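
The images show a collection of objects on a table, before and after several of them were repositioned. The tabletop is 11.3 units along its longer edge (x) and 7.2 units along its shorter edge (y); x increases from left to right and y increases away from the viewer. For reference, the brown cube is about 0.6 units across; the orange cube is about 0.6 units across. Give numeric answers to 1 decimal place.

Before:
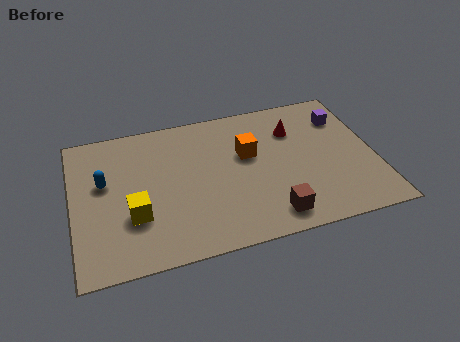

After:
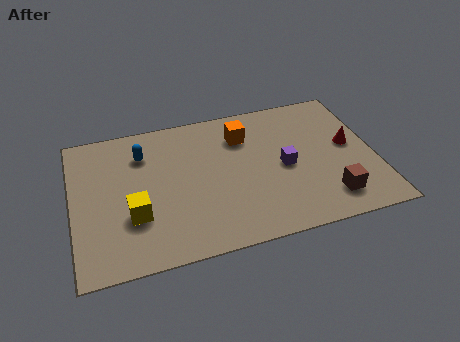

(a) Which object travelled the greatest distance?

the purple cube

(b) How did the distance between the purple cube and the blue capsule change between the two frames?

-3.6

The distance was about 9.2 in the first image and 5.6 in the second, so they moved 3.6 units closer together.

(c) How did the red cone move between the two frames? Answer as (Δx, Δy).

(2.0, -1.3)

The red cone started near (8.4, 5.2) and ended near (10.4, 3.9).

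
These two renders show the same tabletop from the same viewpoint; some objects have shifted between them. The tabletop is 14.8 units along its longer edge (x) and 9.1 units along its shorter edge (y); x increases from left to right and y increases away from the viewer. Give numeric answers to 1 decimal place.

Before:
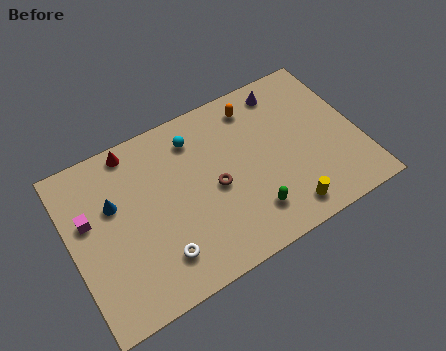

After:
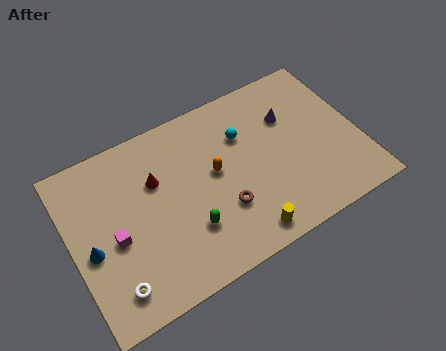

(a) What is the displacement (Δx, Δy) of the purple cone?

(0.0, -1.6)

The purple cone was at about (11.5, 7.8) and moved to about (11.5, 6.2).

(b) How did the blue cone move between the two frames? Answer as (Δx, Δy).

(-1.4, -1.8)

The blue cone started near (2.3, 5.8) and ended near (0.9, 4.0).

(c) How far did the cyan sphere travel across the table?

2.6

From (6.7, 7.3) to (9.1, 6.3), the cyan sphere covered √(2.4² + 1.0²) ≈ 2.6 units.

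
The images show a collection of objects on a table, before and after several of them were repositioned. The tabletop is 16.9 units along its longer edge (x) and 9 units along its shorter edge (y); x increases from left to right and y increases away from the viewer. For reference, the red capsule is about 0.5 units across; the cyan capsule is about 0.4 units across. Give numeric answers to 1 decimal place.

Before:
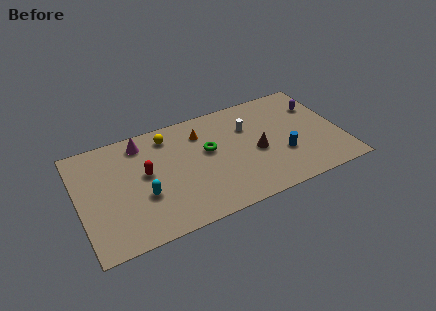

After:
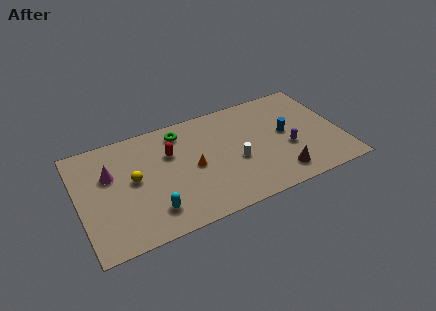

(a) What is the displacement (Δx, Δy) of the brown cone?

(1.2, -2.4)

The brown cone was at about (11.4, 4.0) and moved to about (12.6, 1.6).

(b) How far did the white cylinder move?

2.7

From (11.1, 6.2) to (10.0, 3.7), the white cylinder covered √(1.1² + 2.5²) ≈ 2.7 units.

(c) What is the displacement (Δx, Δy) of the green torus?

(-1.6, 2.2)

From the two frames, the green torus sits at roughly (8.4, 5.3) before and (6.8, 7.5) after.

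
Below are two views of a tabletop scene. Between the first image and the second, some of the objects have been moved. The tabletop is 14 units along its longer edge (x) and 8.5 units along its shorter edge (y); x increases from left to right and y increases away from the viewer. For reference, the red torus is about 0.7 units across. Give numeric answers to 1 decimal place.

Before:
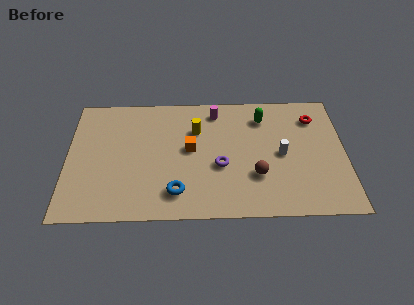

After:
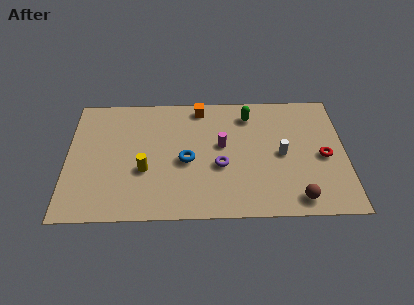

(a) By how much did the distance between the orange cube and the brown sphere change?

+4.2

They were about 3.8 units apart before and 8.0 after — 4.2 units further apart.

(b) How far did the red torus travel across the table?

2.7

The red torus was near (12.5, 6.6) before and (12.9, 3.9) after, so it travelled √(0.4² + 2.7²) ≈ 2.7 units.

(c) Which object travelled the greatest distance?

the yellow cylinder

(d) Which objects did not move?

the purple torus and the white cylinder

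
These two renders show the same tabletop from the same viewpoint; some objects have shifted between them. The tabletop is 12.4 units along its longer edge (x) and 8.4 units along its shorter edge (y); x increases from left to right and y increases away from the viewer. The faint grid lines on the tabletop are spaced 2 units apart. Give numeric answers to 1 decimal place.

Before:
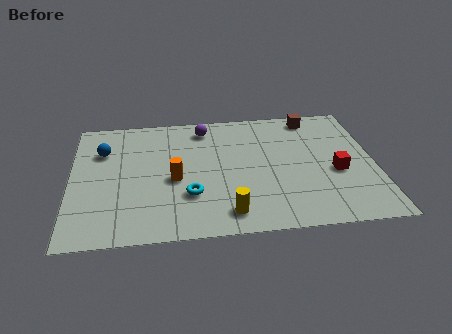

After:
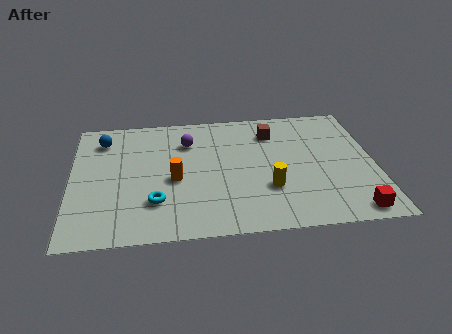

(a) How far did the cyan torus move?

1.4

The cyan torus was near (4.8, 2.6) before and (3.4, 2.3) after, so it travelled √(1.4² + 0.3²) ≈ 1.4 units.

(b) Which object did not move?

the orange cylinder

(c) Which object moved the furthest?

the red cube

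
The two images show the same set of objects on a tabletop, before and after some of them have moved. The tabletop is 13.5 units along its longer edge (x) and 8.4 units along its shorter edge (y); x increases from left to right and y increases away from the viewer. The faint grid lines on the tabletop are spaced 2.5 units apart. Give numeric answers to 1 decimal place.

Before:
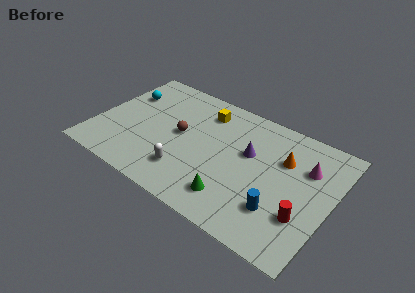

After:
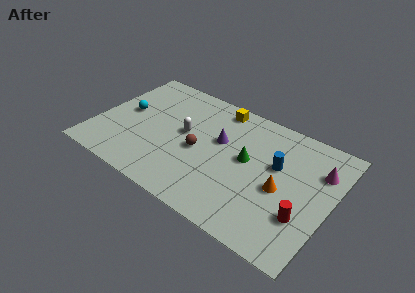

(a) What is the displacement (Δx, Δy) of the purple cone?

(-1.7, 0.0)

From the two frames, the purple cone sits at roughly (8.7, 5.1) before and (7.0, 5.1) after.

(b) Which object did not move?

the red cylinder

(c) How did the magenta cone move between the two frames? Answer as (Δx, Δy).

(0.7, 0.2)

The magenta cone was at about (11.9, 5.8) and moved to about (12.6, 6.0).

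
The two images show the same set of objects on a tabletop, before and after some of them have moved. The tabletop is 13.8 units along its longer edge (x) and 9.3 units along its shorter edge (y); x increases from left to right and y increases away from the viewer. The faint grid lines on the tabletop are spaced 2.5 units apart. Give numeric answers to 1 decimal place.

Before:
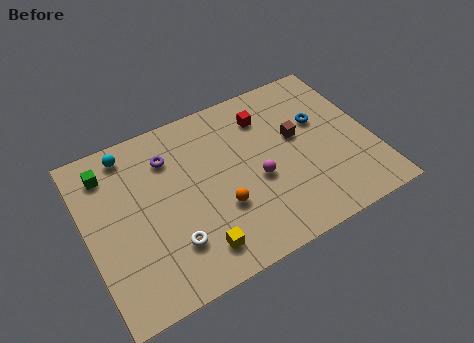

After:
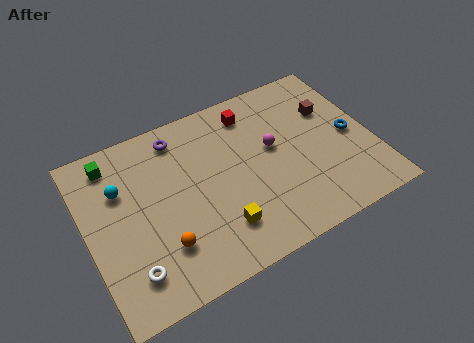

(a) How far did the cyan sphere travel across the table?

1.9

The cyan sphere was near (2.4, 8.1) before and (1.8, 6.3) after, so it travelled √(0.6² + 1.8²) ≈ 1.9 units.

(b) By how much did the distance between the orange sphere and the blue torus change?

+3.8

They were about 5.9 units apart before and 9.7 after — 3.8 units further apart.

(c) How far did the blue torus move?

1.9

The blue torus was near (11.5, 5.8) before and (12.8, 4.4) after, so it travelled √(1.3² + 1.4²) ≈ 1.9 units.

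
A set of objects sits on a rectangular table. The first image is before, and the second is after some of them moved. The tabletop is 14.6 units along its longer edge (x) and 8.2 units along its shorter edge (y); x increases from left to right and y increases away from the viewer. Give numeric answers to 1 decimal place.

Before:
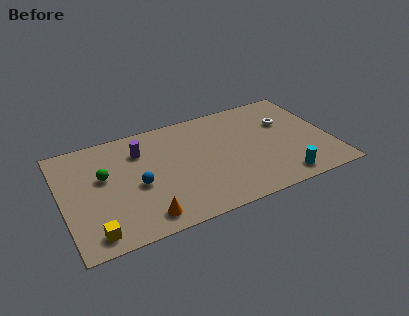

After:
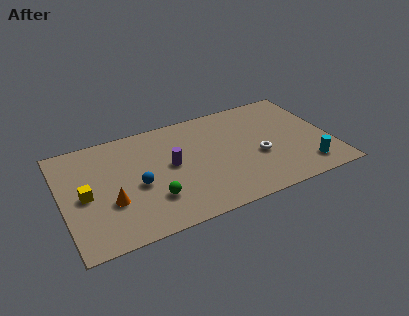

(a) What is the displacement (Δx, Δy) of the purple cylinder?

(1.5, -1.7)

The purple cylinder was at about (4.4, 6.1) and moved to about (5.9, 4.4).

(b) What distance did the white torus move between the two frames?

2.8

The white torus was near (12.4, 5.4) before and (10.6, 3.3) after, so it travelled √(1.8² + 2.1²) ≈ 2.8 units.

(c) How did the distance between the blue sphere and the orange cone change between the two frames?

-0.7

The distance was about 2.4 in the first image and 1.7 in the second, so they moved 0.7 units closer together.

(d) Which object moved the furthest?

the green sphere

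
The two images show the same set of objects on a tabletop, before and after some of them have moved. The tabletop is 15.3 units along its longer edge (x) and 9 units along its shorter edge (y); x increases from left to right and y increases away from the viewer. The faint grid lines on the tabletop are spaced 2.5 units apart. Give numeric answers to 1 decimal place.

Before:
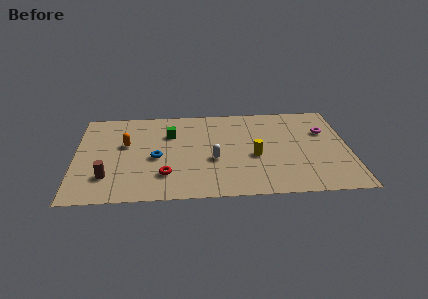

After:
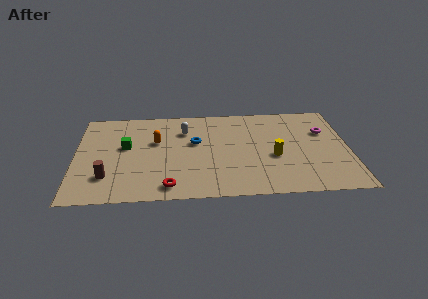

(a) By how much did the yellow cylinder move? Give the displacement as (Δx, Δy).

(1.1, -0.1)

The yellow cylinder started near (10.0, 3.8) and ended near (11.1, 3.7).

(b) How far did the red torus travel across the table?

1.1

The red torus was near (5.0, 2.3) before and (5.2, 1.2) after, so it travelled √(0.2² + 1.1²) ≈ 1.1 units.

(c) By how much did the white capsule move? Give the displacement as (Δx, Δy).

(-1.6, 3.0)

The white capsule was at about (7.7, 3.6) and moved to about (6.1, 6.6).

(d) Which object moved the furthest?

the white capsule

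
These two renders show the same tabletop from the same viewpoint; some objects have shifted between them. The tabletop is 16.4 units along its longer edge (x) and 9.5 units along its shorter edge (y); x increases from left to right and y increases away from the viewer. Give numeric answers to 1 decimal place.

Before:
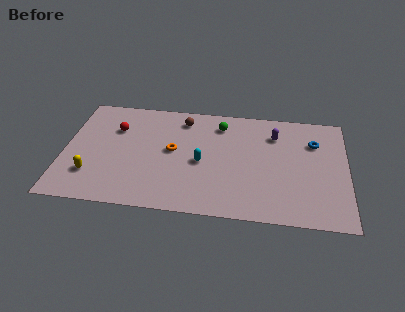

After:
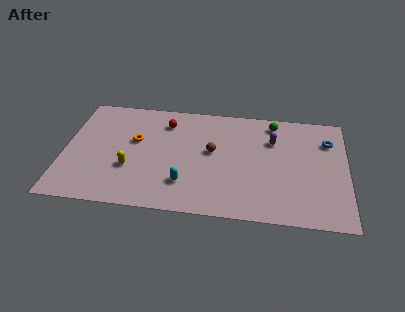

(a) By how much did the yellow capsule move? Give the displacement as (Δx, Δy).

(2.2, 0.8)

From the two frames, the yellow capsule sits at roughly (1.7, 2.5) before and (3.9, 3.3) after.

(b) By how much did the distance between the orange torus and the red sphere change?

-1.2

They were about 3.7 units apart before and 2.5 after — 1.2 units closer together.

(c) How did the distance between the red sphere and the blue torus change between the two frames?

-2.1

Before: roughly 11.6 units apart; after: 9.5. That's 2.1 units closer together.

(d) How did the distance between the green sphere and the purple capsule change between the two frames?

-1.7

Before: roughly 3.2 units apart; after: 1.5. That's 1.7 units closer together.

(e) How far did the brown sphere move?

3.2

From (6.8, 7.9) to (8.6, 5.3), the brown sphere covered √(1.8² + 2.6²) ≈ 3.2 units.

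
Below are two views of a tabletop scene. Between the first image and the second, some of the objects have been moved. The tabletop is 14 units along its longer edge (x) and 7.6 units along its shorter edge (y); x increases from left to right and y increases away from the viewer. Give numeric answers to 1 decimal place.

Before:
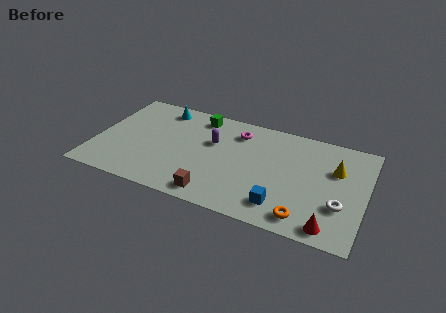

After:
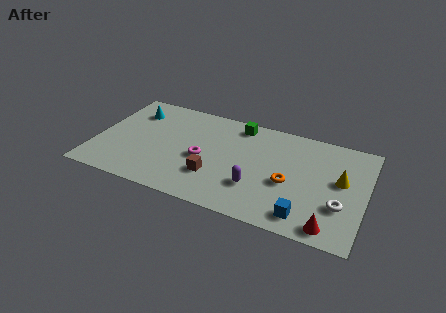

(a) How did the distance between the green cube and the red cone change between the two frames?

-1.5

Before: roughly 9.2 units apart; after: 7.7. That's 1.5 units closer together.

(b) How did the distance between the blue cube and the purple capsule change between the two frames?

-2.3

The distance was about 5.1 in the first image and 2.8 in the second, so they moved 2.3 units closer together.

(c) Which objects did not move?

the red cone and the white torus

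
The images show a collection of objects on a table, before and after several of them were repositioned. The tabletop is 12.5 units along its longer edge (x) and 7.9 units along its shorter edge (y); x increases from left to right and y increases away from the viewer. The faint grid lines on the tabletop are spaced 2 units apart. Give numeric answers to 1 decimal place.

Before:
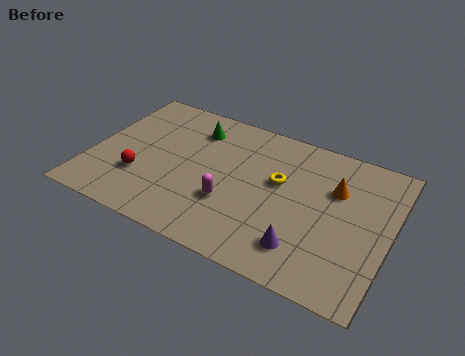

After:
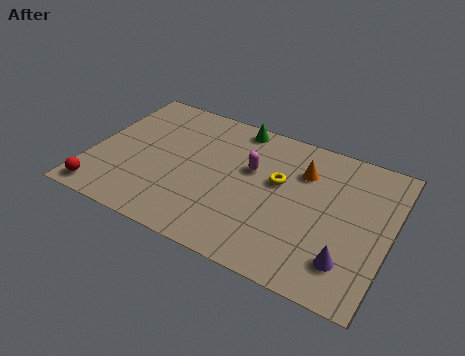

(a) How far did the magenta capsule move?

2.3

From (6.0, 2.7) to (6.6, 4.9), the magenta capsule covered √(0.6² + 2.2²) ≈ 2.3 units.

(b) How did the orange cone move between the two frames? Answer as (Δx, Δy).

(-1.4, 0.4)

The orange cone was at about (10.1, 5.3) and moved to about (8.7, 5.7).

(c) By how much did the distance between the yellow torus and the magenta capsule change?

-1.5

Before: roughly 2.7 units apart; after: 1.2. That's 1.5 units closer together.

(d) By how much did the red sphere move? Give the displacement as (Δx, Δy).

(-1.4, -1.6)

From the two frames, the red sphere sits at roughly (2.2, 2.5) before and (0.8, 0.9) after.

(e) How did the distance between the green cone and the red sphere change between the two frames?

+3.8

Before: roughly 4.1 units apart; after: 7.9. That's 3.8 units further apart.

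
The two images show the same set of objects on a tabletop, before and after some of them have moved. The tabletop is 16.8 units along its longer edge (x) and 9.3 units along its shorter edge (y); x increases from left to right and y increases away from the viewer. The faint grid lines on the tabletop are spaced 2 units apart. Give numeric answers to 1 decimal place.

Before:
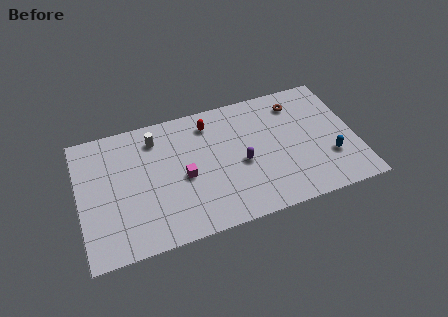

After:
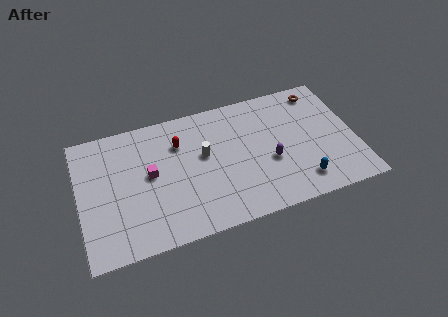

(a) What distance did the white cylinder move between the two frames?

3.5

The white cylinder moved from about (4.8, 7.5) to (7.6, 5.4), a distance of √(2.8² + 2.1²) ≈ 3.5.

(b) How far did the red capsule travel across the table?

2.1

The red capsule was near (8.1, 7.6) before and (6.2, 6.7) after, so it travelled √(1.9² + 0.9²) ≈ 2.1 units.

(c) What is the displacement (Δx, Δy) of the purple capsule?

(1.7, -0.4)

The purple capsule started near (9.8, 4.1) and ended near (11.5, 3.7).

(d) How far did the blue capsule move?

2.2

The blue capsule was near (15.1, 2.9) before and (13.2, 1.7) after, so it travelled √(1.9² + 1.2²) ≈ 2.2 units.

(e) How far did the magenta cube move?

2.2

The magenta cube was near (6.3, 4.2) before and (4.3, 5.0) after, so it travelled √(2.0² + 0.8²) ≈ 2.2 units.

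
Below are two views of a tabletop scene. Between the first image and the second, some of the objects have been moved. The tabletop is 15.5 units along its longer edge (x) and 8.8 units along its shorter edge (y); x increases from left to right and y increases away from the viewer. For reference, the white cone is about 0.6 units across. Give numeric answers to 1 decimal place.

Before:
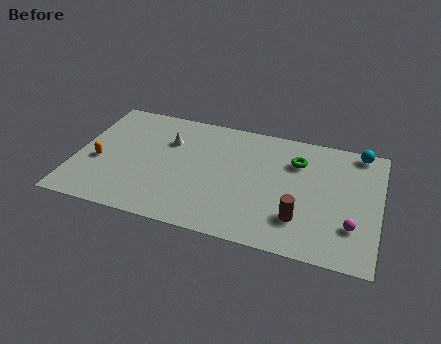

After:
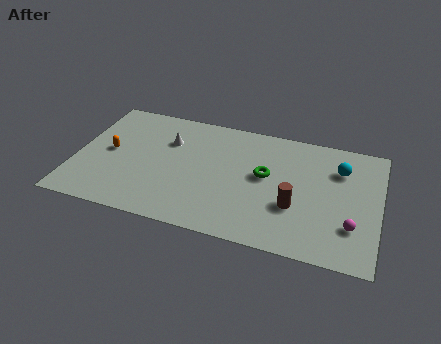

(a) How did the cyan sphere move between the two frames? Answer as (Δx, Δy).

(-0.9, -1.6)

From the two frames, the cyan sphere sits at roughly (14.3, 8.0) before and (13.4, 6.4) after.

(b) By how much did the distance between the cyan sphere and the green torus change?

+0.5

Before: roughly 3.5 units apart; after: 4.0. That's 0.5 units further apart.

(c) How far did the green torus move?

2.1

The green torus was near (11.2, 6.4) before and (9.7, 4.9) after, so it travelled √(1.5² + 1.5²) ≈ 2.1 units.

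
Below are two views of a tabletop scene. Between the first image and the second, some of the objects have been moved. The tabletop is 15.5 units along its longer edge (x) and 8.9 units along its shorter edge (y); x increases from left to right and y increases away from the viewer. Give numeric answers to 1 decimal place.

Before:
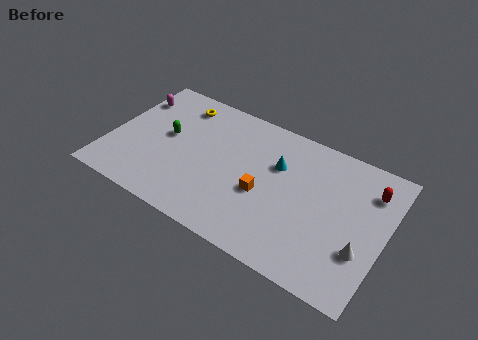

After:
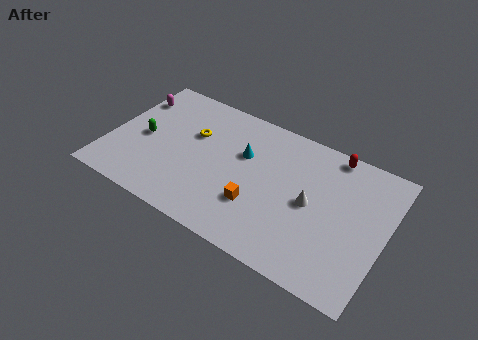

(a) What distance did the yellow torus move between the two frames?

2.0

The yellow torus was near (3.4, 7.4) before and (4.5, 5.7) after, so it travelled √(1.1² + 1.7²) ≈ 2.0 units.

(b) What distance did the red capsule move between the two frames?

2.6

The red capsule was near (14.4, 6.8) before and (12.1, 8.1) after, so it travelled √(2.3² + 1.3²) ≈ 2.6 units.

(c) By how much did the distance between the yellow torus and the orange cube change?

-1.5

They were about 6.5 units apart before and 5.0 after — 1.5 units closer together.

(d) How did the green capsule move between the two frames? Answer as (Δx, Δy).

(-1.2, -0.7)

From the two frames, the green capsule sits at roughly (3.1, 4.9) before and (1.9, 4.2) after.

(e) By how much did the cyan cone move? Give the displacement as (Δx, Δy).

(-1.9, -0.2)

From the two frames, the cyan cone sits at roughly (9.3, 5.9) before and (7.4, 5.7) after.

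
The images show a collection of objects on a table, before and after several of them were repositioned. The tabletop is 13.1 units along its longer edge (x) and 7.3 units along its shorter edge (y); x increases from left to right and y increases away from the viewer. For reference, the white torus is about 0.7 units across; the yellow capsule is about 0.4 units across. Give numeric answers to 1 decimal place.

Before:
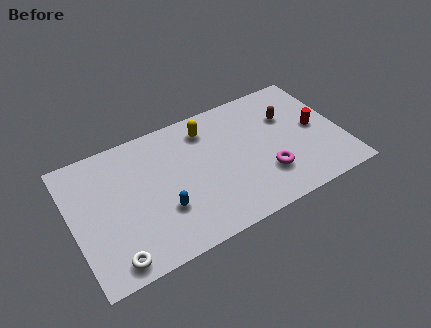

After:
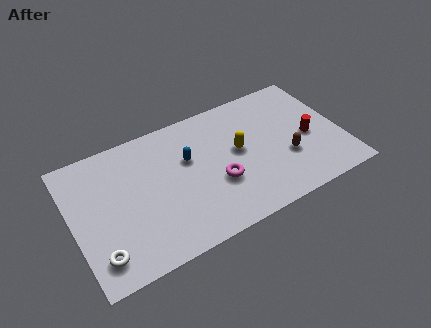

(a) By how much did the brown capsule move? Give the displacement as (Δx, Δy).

(-0.4, -2.3)

The brown capsule was at about (10.7, 4.9) and moved to about (10.3, 2.6).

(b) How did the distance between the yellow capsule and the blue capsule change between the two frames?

-1.9

Before: roughly 4.4 units apart; after: 2.5. That's 1.9 units closer together.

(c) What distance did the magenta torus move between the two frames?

2.4

The magenta torus was near (9.2, 2.1) before and (6.9, 2.7) after, so it travelled √(2.3² + 0.6²) ≈ 2.4 units.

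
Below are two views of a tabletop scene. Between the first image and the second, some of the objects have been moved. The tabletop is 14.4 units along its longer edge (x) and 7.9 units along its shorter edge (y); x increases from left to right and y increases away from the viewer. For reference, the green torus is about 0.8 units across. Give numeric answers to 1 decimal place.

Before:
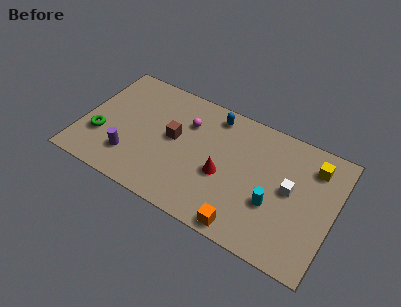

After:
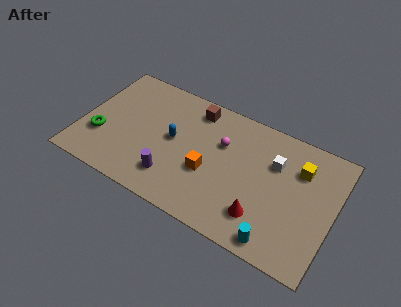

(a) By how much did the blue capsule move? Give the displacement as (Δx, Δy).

(-2.0, -2.6)

From the two frames, the blue capsule sits at roughly (7.2, 6.8) before and (5.2, 4.2) after.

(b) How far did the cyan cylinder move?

2.1

The cyan cylinder moved from about (11.1, 2.9) to (11.6, 0.9), a distance of √(0.5² + 2.0²) ≈ 2.1.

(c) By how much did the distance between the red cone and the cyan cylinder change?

-1.5

Before: roughly 2.9 units apart; after: 1.4. That's 1.5 units closer together.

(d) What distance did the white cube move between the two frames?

1.6

The white cube moved from about (11.9, 4.2) to (10.9, 5.4), a distance of √(1.0² + 1.2²) ≈ 1.6.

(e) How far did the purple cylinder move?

2.5

From (3.0, 2.0) to (5.5, 1.8), the purple cylinder covered √(2.5² + 0.2²) ≈ 2.5 units.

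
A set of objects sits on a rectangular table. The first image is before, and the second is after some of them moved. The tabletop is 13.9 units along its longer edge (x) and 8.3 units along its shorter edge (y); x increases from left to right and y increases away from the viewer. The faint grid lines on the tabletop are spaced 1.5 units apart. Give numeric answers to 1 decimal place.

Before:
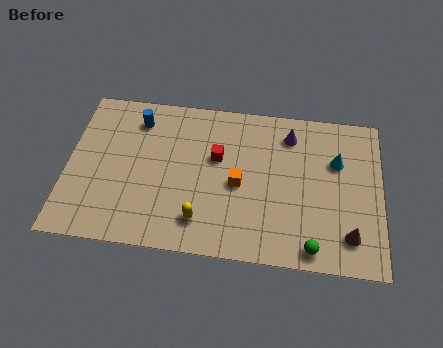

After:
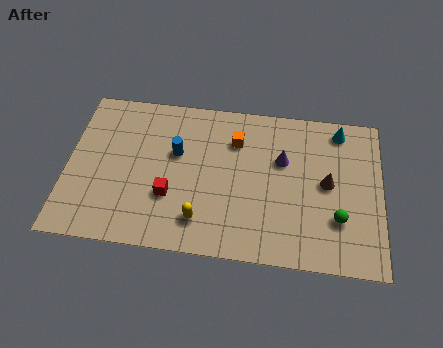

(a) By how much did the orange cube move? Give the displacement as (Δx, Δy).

(-0.2, 2.3)

The orange cube started near (7.6, 3.8) and ended near (7.4, 6.1).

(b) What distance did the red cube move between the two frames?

3.0

The red cube moved from about (6.6, 5.1) to (4.6, 2.8), a distance of √(2.0² + 2.3²) ≈ 3.0.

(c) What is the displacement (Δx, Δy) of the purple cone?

(-0.3, -1.4)

The purple cone started near (9.8, 6.7) and ended near (9.5, 5.3).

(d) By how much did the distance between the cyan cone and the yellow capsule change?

+1.1

The distance was about 7.0 in the first image and 8.1 in the second, so they moved 1.1 units further apart.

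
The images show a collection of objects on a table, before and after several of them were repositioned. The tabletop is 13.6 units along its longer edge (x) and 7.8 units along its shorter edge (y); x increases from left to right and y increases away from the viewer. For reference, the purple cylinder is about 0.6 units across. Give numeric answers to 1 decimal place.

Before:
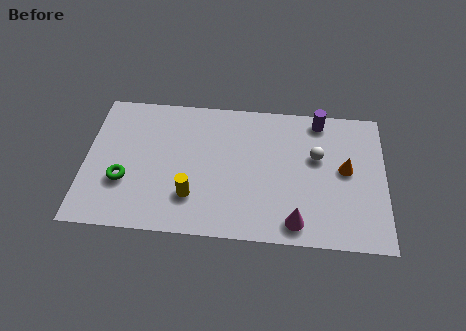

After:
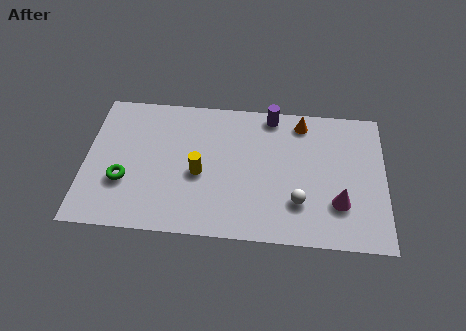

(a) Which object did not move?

the green torus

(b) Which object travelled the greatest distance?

the orange cone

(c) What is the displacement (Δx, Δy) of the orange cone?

(-2.0, 2.5)

The orange cone was at about (11.8, 4.2) and moved to about (9.8, 6.7).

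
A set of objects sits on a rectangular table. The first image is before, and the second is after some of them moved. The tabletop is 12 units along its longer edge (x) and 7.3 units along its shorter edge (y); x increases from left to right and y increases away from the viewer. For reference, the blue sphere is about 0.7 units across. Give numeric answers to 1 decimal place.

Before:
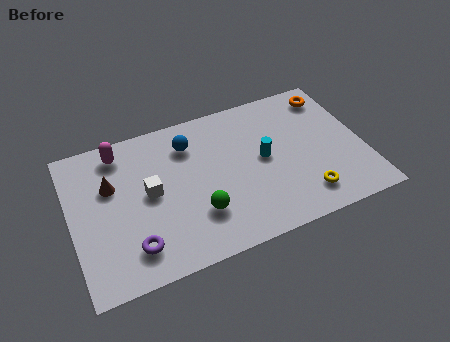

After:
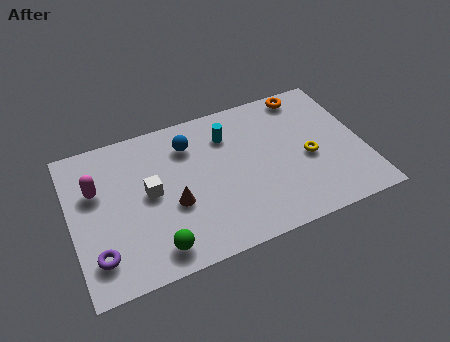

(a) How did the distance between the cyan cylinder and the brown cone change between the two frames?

-2.7

The distance was about 6.3 in the first image and 3.6 in the second, so they moved 2.7 units closer together.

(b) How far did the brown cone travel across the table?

3.0

The brown cone was near (1.7, 4.7) before and (4.1, 2.9) after, so it travelled √(2.4² + 1.8²) ≈ 3.0 units.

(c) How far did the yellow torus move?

1.8

The yellow torus moved from about (9.3, 1.4) to (9.7, 3.2), a distance of √(0.4² + 1.8²) ≈ 1.8.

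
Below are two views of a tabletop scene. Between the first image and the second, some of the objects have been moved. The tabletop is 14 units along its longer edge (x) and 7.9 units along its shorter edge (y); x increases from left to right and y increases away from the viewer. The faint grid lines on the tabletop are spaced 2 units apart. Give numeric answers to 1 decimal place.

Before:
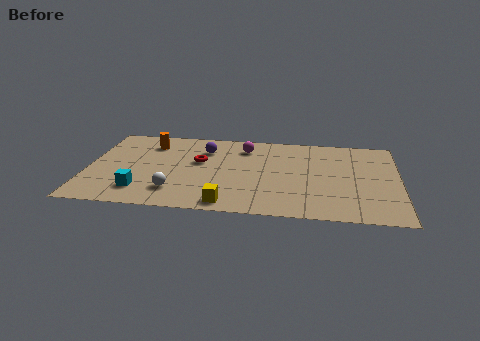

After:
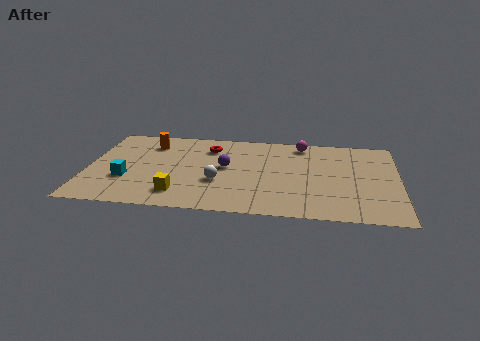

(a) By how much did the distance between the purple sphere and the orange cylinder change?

+1.5

The distance was about 2.5 in the first image and 4.0 in the second, so they moved 1.5 units further apart.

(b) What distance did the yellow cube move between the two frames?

2.3

The yellow cube was near (6.4, 0.9) before and (4.2, 1.6) after, so it travelled √(2.2² + 0.7²) ≈ 2.3 units.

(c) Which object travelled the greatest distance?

the magenta sphere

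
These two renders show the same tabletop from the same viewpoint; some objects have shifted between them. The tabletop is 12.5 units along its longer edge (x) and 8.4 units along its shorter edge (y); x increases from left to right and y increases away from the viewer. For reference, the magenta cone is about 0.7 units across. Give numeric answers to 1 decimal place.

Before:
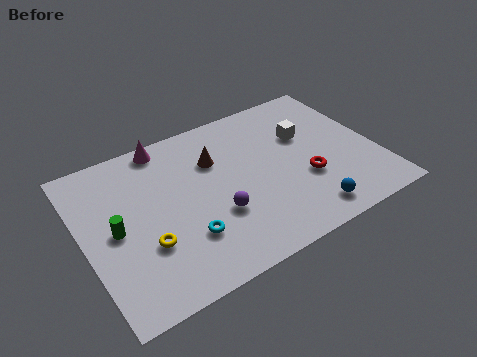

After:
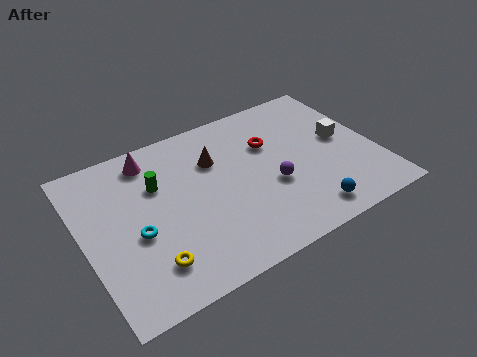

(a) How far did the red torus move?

2.8

From (9.3, 3.0) to (8.2, 5.6), the red torus covered √(1.1² + 2.6²) ≈ 2.8 units.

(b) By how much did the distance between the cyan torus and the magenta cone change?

-1.4

They were about 5.2 units apart before and 3.8 after — 1.4 units closer together.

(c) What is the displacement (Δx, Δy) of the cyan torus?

(-1.9, 1.1)

From the two frames, the cyan torus sits at roughly (4.0, 2.4) before and (2.1, 3.5) after.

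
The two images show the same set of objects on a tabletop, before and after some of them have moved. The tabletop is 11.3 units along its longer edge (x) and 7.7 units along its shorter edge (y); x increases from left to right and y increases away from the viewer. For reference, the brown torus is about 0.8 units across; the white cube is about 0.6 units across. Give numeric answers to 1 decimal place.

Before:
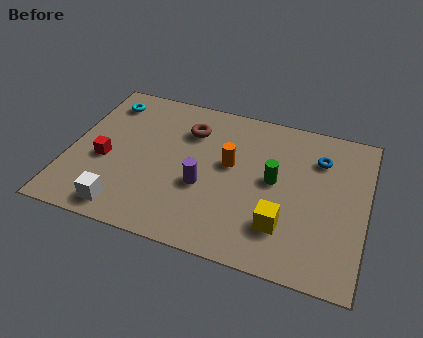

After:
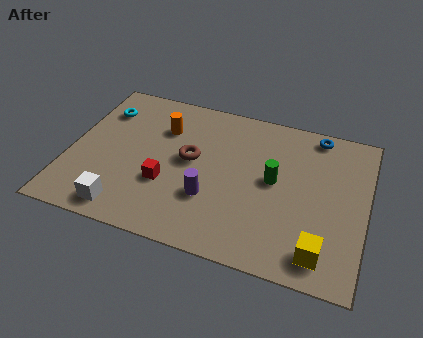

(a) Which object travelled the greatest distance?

the orange cylinder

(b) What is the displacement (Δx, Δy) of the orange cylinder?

(-2.7, 1.1)

The orange cylinder started near (6.1, 4.4) and ended near (3.4, 5.5).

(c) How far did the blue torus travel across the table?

1.2

The blue torus was near (9.4, 5.7) before and (9.2, 6.9) after, so it travelled √(0.2² + 1.2²) ≈ 1.2 units.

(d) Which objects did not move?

the green cylinder and the white cube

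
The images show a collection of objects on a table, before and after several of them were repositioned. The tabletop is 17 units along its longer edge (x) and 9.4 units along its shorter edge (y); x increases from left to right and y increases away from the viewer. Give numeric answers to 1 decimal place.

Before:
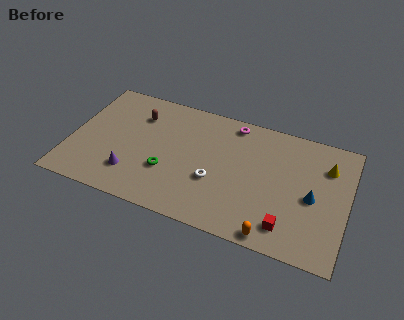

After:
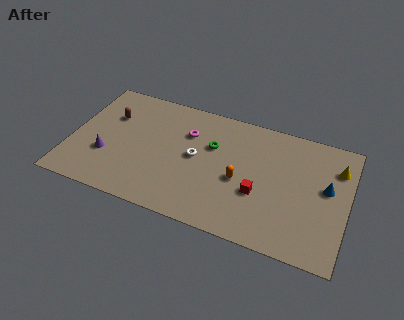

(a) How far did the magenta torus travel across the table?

3.2

The magenta torus was near (9.7, 8.3) before and (7.0, 6.6) after, so it travelled √(2.7² + 1.7²) ≈ 3.2 units.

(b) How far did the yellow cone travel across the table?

0.6

From (15.6, 6.9) to (16.2, 7.0), the yellow cone covered √(0.6² + 0.1²) ≈ 0.6 units.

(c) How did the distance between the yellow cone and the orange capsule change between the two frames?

-0.3

They were about 6.7 units apart before and 6.4 after — 0.3 units closer together.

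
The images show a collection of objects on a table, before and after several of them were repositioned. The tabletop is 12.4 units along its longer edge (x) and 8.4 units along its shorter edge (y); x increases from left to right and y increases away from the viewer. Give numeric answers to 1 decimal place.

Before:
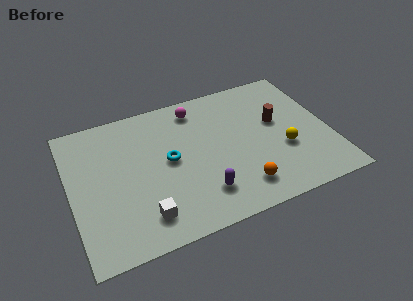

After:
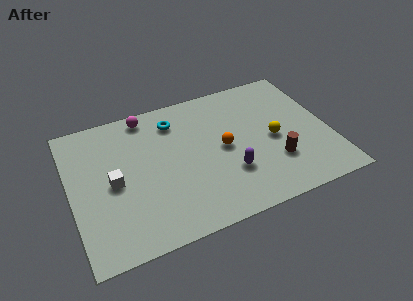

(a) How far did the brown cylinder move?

2.4

From (10.0, 4.9) to (9.6, 2.5), the brown cylinder covered √(0.4² + 2.4²) ≈ 2.4 units.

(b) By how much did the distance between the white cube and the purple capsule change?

+2.8

The distance was about 2.8 in the first image and 5.6 in the second, so they moved 2.8 units further apart.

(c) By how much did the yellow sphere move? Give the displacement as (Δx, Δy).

(-0.4, 0.8)

From the two frames, the yellow sphere sits at roughly (10.1, 3.1) before and (9.7, 3.9) after.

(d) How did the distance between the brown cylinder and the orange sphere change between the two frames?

-1.1

The distance was about 4.0 in the first image and 2.9 in the second, so they moved 1.1 units closer together.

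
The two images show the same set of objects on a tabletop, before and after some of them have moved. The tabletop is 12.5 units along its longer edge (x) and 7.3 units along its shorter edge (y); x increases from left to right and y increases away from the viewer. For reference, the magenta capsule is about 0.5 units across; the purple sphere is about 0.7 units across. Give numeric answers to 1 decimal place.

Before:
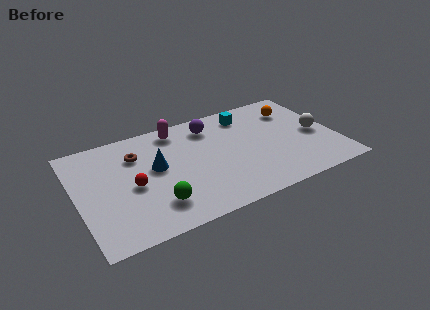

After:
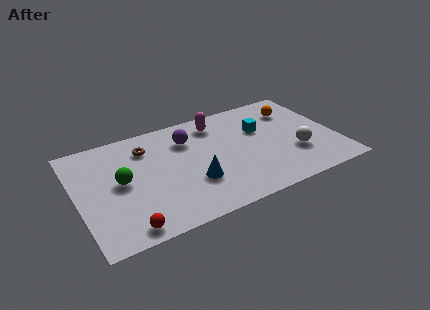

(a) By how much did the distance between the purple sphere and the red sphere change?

+0.9

The distance was about 4.9 in the first image and 5.8 in the second, so they moved 0.9 units further apart.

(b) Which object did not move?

the orange sphere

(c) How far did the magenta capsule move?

1.9

The magenta capsule was near (5.1, 6.3) before and (7.0, 6.0) after, so it travelled √(1.9² + 0.3²) ≈ 1.9 units.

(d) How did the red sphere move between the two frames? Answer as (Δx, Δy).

(-0.6, -2.5)

The red sphere started near (2.6, 3.3) and ended near (2.0, 0.8).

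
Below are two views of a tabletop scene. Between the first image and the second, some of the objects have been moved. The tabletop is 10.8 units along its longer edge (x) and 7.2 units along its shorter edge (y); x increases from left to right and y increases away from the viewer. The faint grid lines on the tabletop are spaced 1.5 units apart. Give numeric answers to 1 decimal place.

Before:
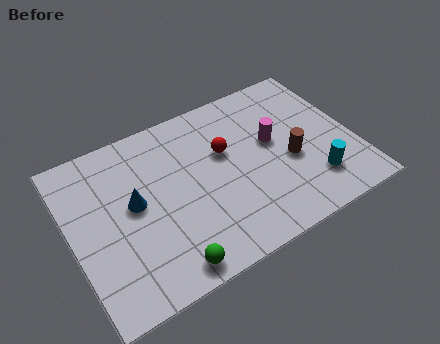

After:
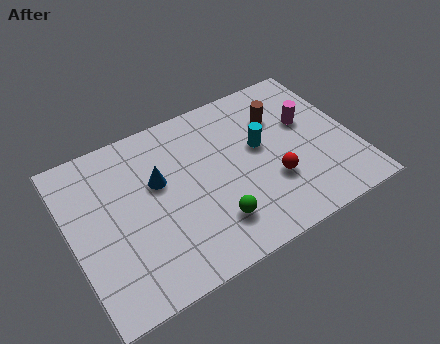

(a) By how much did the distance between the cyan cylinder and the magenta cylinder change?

-0.8

The distance was about 2.7 in the first image and 1.9 in the second, so they moved 0.8 units closer together.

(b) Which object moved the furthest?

the cyan cylinder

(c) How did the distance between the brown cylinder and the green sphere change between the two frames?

-1.0

They were about 5.6 units apart before and 4.6 after — 1.0 units closer together.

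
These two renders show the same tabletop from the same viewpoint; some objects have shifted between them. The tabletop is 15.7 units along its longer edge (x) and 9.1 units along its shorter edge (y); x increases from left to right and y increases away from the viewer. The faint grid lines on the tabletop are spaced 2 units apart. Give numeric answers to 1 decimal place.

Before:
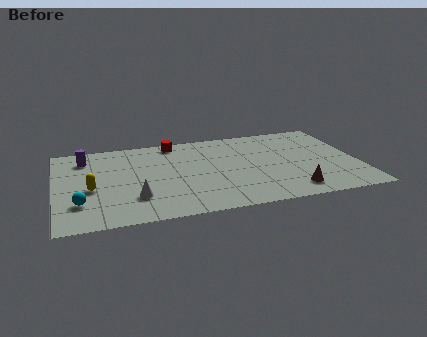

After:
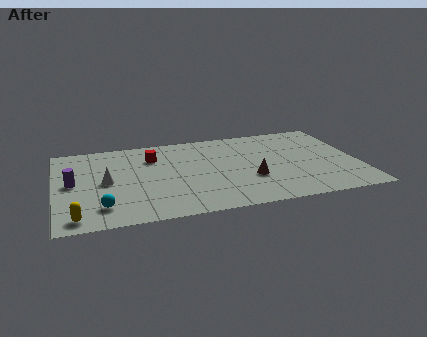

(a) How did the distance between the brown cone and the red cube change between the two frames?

-2.7

They were about 8.7 units apart before and 6.0 after — 2.7 units closer together.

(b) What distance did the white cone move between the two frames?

2.4

The white cone was near (4.0, 2.5) before and (2.6, 4.5) after, so it travelled √(1.4² + 2.0²) ≈ 2.4 units.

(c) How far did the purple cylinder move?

2.7

From (1.6, 7.3) to (0.9, 4.7), the purple cylinder covered √(0.7² + 2.6²) ≈ 2.7 units.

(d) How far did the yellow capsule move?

2.9

The yellow capsule moved from about (1.8, 3.9) to (1.0, 1.1), a distance of √(0.8² + 2.8²) ≈ 2.9.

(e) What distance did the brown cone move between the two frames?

2.6

The brown cone was near (12.0, 1.5) before and (10.0, 3.2) after, so it travelled √(2.0² + 1.7²) ≈ 2.6 units.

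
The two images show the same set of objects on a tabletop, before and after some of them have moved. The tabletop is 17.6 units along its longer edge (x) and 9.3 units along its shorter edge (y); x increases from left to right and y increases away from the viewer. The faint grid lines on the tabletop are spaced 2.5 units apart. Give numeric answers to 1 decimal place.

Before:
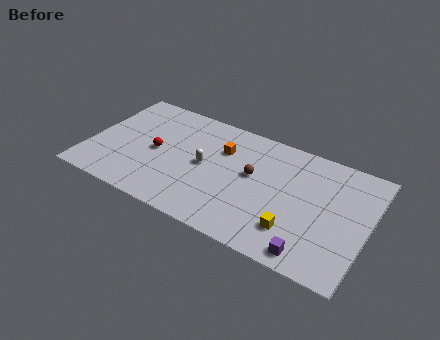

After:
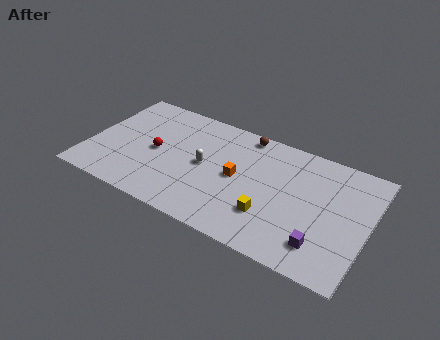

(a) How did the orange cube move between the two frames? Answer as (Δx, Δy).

(1.2, -1.8)

From the two frames, the orange cube sits at roughly (8.2, 6.5) before and (9.4, 4.7) after.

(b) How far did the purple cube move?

1.0

The purple cube was near (14.5, 1.1) before and (15.0, 2.0) after, so it travelled √(0.5² + 0.9²) ≈ 1.0 units.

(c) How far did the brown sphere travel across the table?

3.2

The brown sphere was near (10.3, 5.3) before and (9.4, 8.4) after, so it travelled √(0.9² + 3.1²) ≈ 3.2 units.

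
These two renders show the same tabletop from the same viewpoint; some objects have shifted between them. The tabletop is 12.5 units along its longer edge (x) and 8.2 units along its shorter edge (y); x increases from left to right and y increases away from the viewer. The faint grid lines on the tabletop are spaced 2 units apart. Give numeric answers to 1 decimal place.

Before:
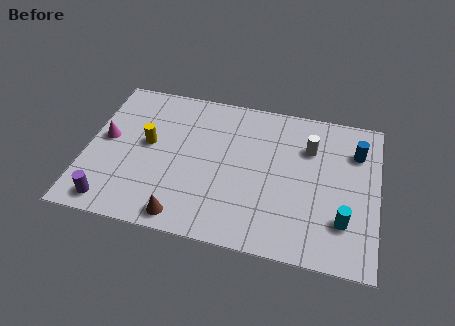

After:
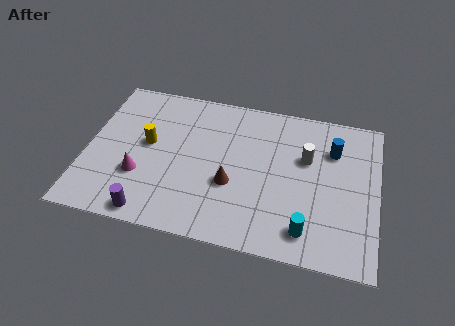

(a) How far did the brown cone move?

2.9

From (4.4, 0.9) to (6.3, 3.1), the brown cone covered √(1.9² + 2.2²) ≈ 2.9 units.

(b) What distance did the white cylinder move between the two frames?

0.6

The white cylinder moved from about (9.5, 5.8) to (9.4, 5.2), a distance of √(0.1² + 0.6²) ≈ 0.6.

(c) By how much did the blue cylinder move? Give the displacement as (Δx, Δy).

(-1.0, -0.1)

From the two frames, the blue cylinder sits at roughly (11.5, 6.0) before and (10.5, 5.9) after.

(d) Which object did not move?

the yellow cylinder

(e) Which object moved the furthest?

the brown cone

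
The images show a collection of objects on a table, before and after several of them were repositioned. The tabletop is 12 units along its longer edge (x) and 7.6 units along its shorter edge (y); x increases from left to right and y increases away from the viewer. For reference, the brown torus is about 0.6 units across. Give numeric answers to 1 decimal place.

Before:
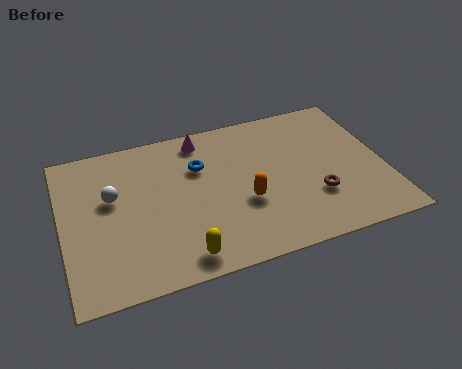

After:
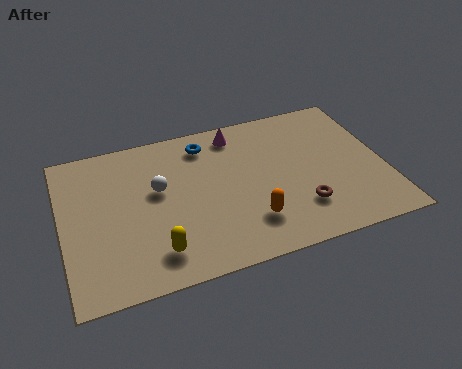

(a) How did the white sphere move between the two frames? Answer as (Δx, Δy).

(1.7, -0.1)

The white sphere started near (1.9, 4.6) and ended near (3.6, 4.5).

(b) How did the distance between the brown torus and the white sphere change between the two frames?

-2.0

The distance was about 7.7 in the first image and 5.7 in the second, so they moved 2.0 units closer together.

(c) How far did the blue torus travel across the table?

1.1

The blue torus moved from about (5.2, 5.2) to (5.5, 6.3), a distance of √(0.3² + 1.1²) ≈ 1.1.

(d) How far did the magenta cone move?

1.3

From (5.4, 6.6) to (6.7, 6.5), the magenta cone covered √(1.3² + 0.1²) ≈ 1.3 units.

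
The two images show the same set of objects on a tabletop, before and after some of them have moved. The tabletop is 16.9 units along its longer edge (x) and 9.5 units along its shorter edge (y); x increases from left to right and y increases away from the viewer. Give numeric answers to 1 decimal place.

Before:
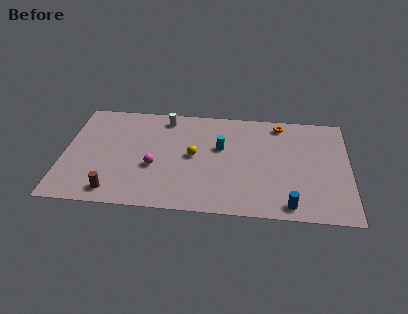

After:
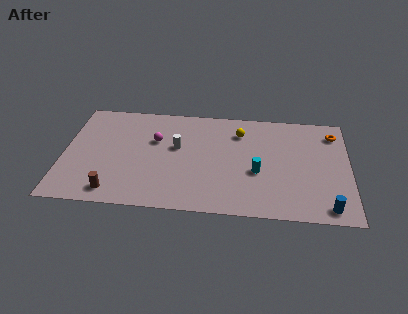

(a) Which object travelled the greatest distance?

the yellow sphere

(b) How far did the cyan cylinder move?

3.0

From (9.3, 5.8) to (11.5, 3.8), the cyan cylinder covered √(2.2² + 2.0²) ≈ 3.0 units.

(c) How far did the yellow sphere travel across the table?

3.6

The yellow sphere was near (7.7, 4.9) before and (10.4, 7.3) after, so it travelled √(2.7² + 2.4²) ≈ 3.6 units.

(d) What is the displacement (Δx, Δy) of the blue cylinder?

(2.2, 0.0)

From the two frames, the blue cylinder sits at roughly (13.4, 1.1) before and (15.6, 1.1) after.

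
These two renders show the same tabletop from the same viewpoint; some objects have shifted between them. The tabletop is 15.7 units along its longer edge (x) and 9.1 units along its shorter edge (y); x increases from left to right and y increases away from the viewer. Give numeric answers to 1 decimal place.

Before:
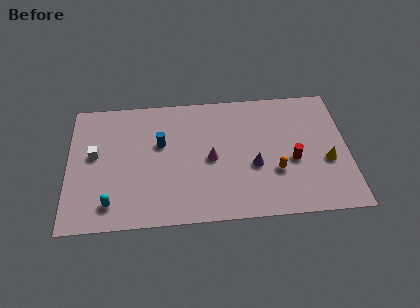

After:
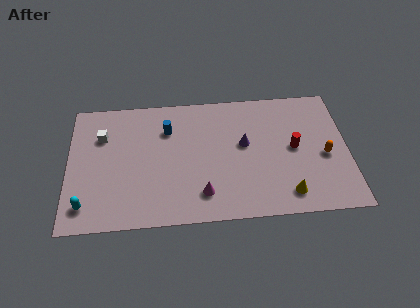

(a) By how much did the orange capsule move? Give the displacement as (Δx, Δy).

(2.8, 0.9)

From the two frames, the orange capsule sits at roughly (11.6, 3.1) before and (14.4, 4.0) after.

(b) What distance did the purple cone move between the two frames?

1.7

From (10.4, 3.6) to (9.9, 5.2), the purple cone covered √(0.5² + 1.6²) ≈ 1.7 units.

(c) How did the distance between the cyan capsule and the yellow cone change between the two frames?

-1.1

The distance was about 12.3 in the first image and 11.2 in the second, so they moved 1.1 units closer together.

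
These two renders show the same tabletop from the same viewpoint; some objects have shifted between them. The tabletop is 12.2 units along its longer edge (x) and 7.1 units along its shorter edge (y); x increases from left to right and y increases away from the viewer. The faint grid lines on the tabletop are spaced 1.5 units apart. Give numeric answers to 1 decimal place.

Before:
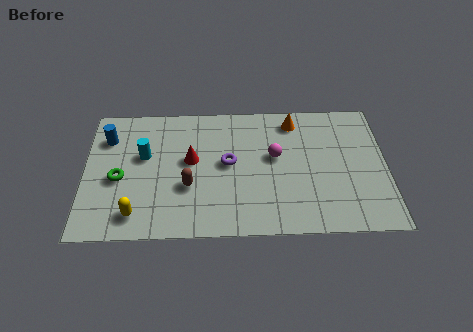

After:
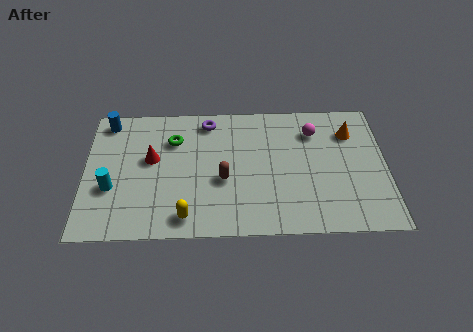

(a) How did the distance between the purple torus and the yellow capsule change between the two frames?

+0.7

Before: roughly 4.5 units apart; after: 5.2. That's 0.7 units further apart.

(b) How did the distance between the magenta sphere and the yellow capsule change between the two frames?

+0.5

They were about 6.3 units apart before and 6.8 after — 0.5 units further apart.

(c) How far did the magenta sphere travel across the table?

2.1

The magenta sphere was near (7.7, 4.1) before and (9.3, 5.4) after, so it travelled √(1.6² + 1.3²) ≈ 2.1 units.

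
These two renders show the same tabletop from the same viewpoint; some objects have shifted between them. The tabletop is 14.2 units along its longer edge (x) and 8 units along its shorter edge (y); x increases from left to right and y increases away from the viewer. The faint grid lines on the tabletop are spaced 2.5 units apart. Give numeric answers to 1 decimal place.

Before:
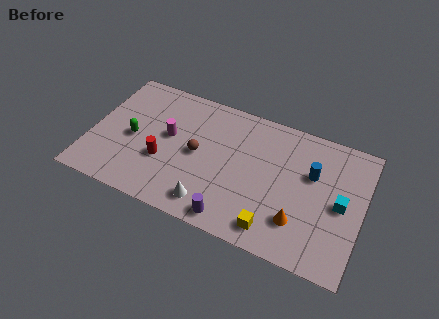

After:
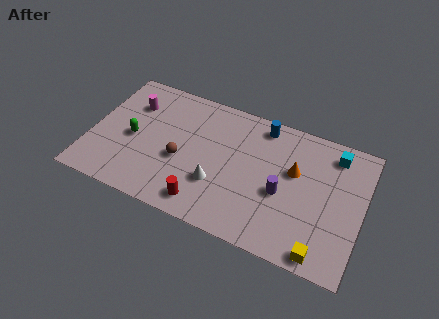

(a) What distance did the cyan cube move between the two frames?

2.9

The cyan cube moved from about (13.1, 3.9) to (12.5, 6.7), a distance of √(0.6² + 2.8²) ≈ 2.9.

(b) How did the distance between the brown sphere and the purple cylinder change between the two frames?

+1.5

They were about 3.8 units apart before and 5.3 after — 1.5 units further apart.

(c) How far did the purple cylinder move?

3.4

From (7.8, 0.9) to (10.1, 3.4), the purple cylinder covered √(2.3² + 2.5²) ≈ 3.4 units.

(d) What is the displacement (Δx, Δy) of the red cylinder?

(2.4, -1.7)

From the two frames, the red cylinder sits at roughly (3.9, 2.9) before and (6.3, 1.2) after.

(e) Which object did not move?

the green capsule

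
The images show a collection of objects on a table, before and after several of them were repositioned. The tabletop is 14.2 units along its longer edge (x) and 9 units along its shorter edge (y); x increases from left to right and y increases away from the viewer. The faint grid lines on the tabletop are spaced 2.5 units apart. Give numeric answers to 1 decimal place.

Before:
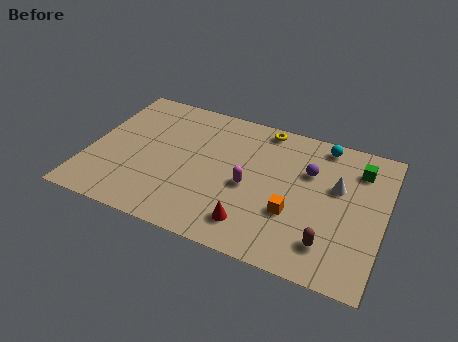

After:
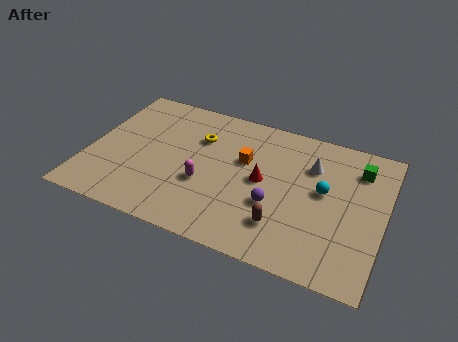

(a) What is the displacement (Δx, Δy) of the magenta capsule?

(-2.1, -0.6)

The magenta capsule started near (7.8, 4.0) and ended near (5.7, 3.4).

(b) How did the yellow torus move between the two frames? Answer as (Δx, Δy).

(-3.0, -1.8)

From the two frames, the yellow torus sits at roughly (8.1, 8.1) before and (5.1, 6.3) after.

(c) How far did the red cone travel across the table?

2.9

From (8.2, 1.7) to (8.4, 4.6), the red cone covered √(0.2² + 2.9²) ≈ 2.9 units.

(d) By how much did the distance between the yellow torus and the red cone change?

-2.7

The distance was about 6.4 in the first image and 3.7 in the second, so they moved 2.7 units closer together.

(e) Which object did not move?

the green cube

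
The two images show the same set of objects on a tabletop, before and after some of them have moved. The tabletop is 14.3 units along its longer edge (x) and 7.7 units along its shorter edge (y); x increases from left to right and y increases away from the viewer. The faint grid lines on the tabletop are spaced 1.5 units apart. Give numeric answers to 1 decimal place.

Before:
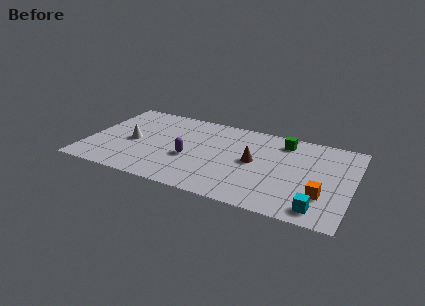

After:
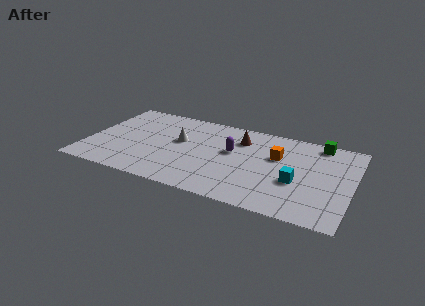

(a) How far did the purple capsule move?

2.6

The purple capsule was near (5.6, 3.1) before and (7.8, 4.5) after, so it travelled √(2.2² + 1.4²) ≈ 2.6 units.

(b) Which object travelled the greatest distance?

the orange cube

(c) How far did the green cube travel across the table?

2.0

The green cube moved from about (10.4, 6.4) to (12.3, 6.9), a distance of √(1.9² + 0.5²) ≈ 2.0.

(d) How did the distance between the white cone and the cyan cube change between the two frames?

-3.9

The distance was about 10.6 in the first image and 6.7 in the second, so they moved 3.9 units closer together.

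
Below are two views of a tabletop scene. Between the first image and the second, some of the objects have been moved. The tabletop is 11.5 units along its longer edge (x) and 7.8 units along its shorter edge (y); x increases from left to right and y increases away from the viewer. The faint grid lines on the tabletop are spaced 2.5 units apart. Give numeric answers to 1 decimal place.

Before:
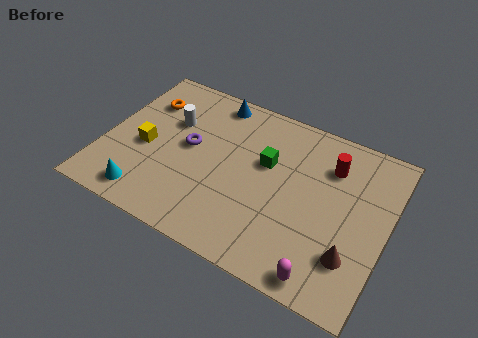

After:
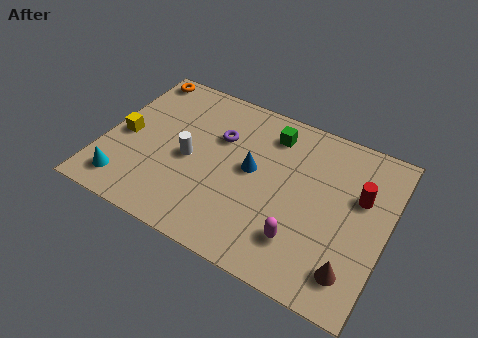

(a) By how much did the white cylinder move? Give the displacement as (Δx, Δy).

(1.0, -1.5)

From the two frames, the white cylinder sits at roughly (2.5, 5.1) before and (3.5, 3.6) after.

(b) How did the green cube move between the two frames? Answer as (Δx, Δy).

(0.0, 1.5)

The green cube was at about (6.5, 4.8) and moved to about (6.5, 6.3).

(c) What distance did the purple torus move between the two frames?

1.5

The purple torus moved from about (3.4, 4.2) to (4.5, 5.2), a distance of √(1.1² + 1.0²) ≈ 1.5.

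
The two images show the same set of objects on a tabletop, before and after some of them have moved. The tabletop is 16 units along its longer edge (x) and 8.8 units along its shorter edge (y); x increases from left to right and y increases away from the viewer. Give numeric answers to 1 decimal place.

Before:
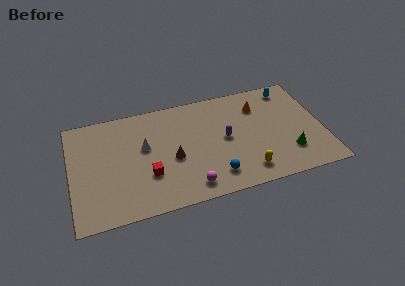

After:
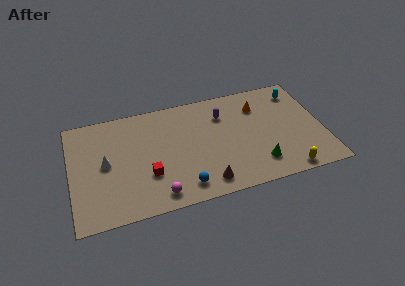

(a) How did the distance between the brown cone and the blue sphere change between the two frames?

-1.9

The distance was about 3.3 in the first image and 1.4 in the second, so they moved 1.9 units closer together.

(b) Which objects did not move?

the red cube and the orange cone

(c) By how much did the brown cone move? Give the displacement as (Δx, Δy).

(1.9, -2.5)

The brown cone started near (6.4, 3.8) and ended near (8.3, 1.3).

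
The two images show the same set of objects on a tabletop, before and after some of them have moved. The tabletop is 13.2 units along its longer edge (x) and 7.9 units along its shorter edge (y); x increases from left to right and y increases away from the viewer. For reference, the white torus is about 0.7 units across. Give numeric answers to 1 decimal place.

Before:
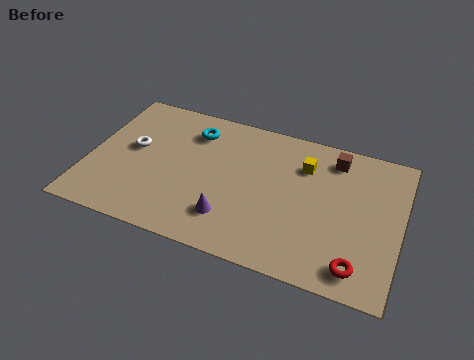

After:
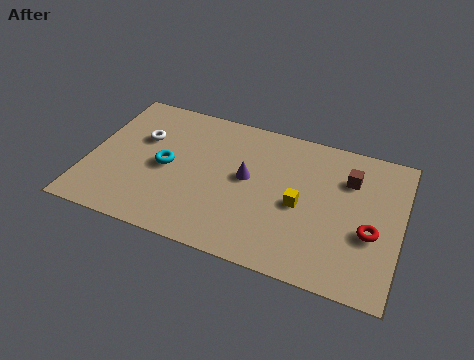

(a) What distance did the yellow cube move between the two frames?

2.2

From (9.0, 5.8) to (9.0, 3.6), the yellow cube covered √(0.0² + 2.2²) ≈ 2.2 units.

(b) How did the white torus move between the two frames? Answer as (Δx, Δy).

(0.3, 0.7)

The white torus was at about (1.8, 4.4) and moved to about (2.1, 5.1).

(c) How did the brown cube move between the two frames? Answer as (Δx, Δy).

(0.7, -0.9)

The brown cube started near (10.2, 6.6) and ended near (10.9, 5.7).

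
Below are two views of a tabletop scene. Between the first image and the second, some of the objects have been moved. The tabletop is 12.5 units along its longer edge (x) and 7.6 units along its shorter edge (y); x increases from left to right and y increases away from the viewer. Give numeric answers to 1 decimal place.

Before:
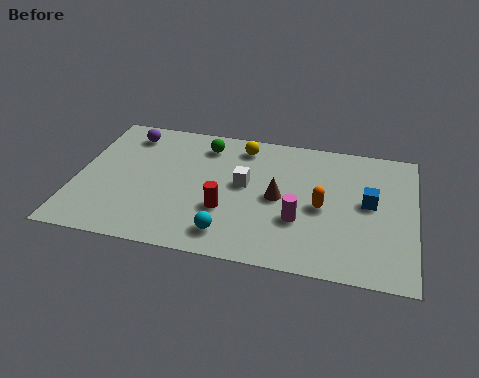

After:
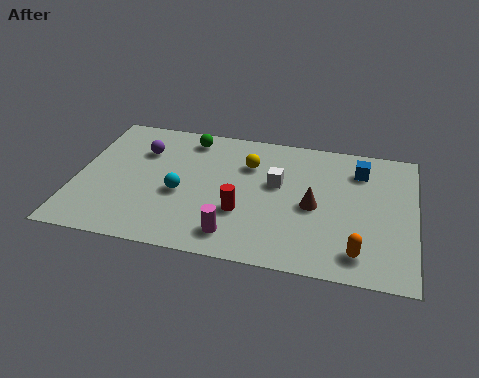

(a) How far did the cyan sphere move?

2.7

The cyan sphere moved from about (5.8, 1.3) to (3.9, 3.2), a distance of √(1.9² + 1.9²) ≈ 2.7.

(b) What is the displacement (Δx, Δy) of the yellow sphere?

(0.3, -1.0)

The yellow sphere was at about (6.0, 6.4) and moved to about (6.3, 5.4).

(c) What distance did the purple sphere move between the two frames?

1.1

The purple sphere moved from about (1.7, 6.3) to (2.3, 5.4), a distance of √(0.6² + 0.9²) ≈ 1.1.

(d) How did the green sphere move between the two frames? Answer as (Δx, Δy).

(-0.6, 0.3)

The green sphere started near (4.6, 6.2) and ended near (4.0, 6.5).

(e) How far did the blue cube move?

1.8

From (10.8, 4.1) to (10.4, 5.9), the blue cube covered √(0.4² + 1.8²) ≈ 1.8 units.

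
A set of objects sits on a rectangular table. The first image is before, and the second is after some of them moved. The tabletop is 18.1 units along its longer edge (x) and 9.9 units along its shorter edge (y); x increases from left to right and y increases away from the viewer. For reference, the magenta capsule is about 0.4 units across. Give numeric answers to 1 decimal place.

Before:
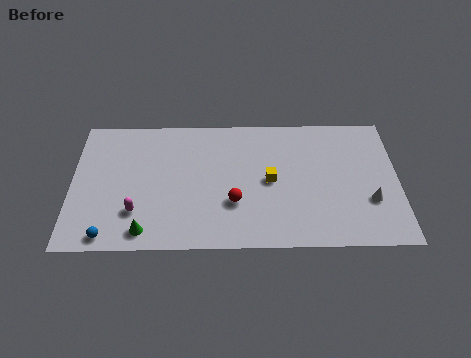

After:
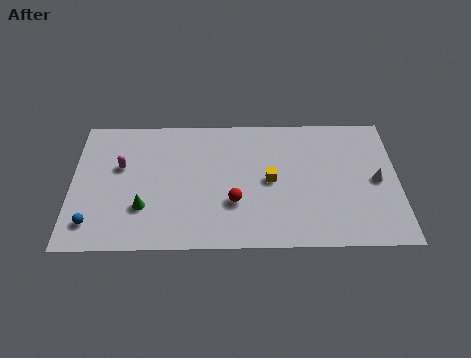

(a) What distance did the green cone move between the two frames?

1.7

From (4.1, 1.3) to (4.0, 3.0), the green cone covered √(0.1² + 1.7²) ≈ 1.7 units.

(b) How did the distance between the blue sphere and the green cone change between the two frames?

+1.0

Before: roughly 2.0 units apart; after: 3.0. That's 1.0 units further apart.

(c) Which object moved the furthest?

the magenta capsule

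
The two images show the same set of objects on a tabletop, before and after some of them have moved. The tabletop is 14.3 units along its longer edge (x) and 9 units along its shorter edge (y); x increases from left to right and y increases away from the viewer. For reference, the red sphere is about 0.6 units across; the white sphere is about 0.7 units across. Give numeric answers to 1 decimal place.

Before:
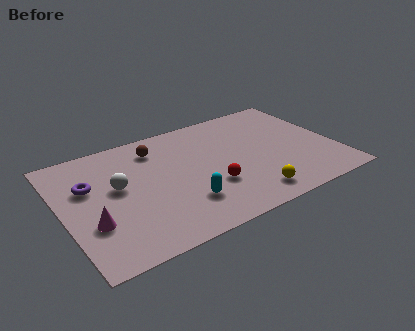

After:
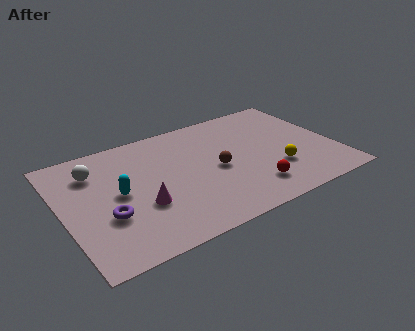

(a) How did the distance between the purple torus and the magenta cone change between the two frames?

-1.0

Before: roughly 2.8 units apart; after: 1.8. That's 1.0 units closer together.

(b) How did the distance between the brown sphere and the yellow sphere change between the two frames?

-3.8

They were about 7.1 units apart before and 3.3 after — 3.8 units closer together.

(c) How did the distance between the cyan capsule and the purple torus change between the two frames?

-4.0

The distance was about 5.6 in the first image and 1.6 in the second, so they moved 4.0 units closer together.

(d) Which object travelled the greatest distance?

the brown sphere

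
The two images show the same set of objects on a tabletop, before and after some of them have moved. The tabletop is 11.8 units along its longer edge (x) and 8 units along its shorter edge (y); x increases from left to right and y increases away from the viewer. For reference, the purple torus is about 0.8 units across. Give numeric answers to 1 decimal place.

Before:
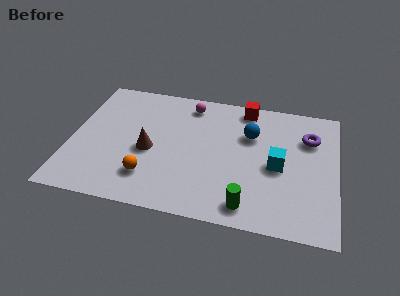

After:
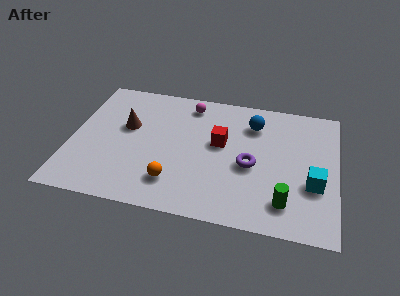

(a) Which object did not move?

the magenta sphere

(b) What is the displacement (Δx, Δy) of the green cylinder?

(1.6, 0.5)

The green cylinder started near (8.0, 1.1) and ended near (9.6, 1.6).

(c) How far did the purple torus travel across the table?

3.3

The purple torus moved from about (10.5, 5.7) to (8.0, 3.5), a distance of √(2.5² + 2.2²) ≈ 3.3.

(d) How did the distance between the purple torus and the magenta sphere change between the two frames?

-1.1

They were about 5.5 units apart before and 4.4 after — 1.1 units closer together.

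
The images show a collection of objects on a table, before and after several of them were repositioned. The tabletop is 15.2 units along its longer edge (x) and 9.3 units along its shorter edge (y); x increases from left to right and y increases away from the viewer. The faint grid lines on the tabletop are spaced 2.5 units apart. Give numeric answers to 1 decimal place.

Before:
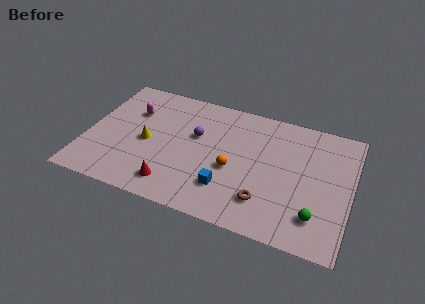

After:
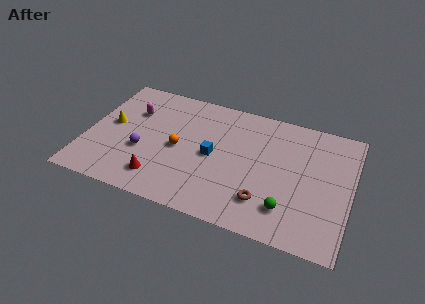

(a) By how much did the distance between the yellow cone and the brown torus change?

+2.3

They were about 7.3 units apart before and 9.6 after — 2.3 units further apart.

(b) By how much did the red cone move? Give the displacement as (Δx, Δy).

(-0.8, 0.2)

The red cone was at about (5.3, 1.6) and moved to about (4.5, 1.8).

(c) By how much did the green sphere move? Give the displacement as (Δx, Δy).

(-1.6, 0.0)

The green sphere was at about (13.4, 2.1) and moved to about (11.8, 2.1).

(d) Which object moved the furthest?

the purple sphere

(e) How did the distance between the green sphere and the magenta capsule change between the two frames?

-1.5

The distance was about 11.8 in the first image and 10.3 in the second, so they moved 1.5 units closer together.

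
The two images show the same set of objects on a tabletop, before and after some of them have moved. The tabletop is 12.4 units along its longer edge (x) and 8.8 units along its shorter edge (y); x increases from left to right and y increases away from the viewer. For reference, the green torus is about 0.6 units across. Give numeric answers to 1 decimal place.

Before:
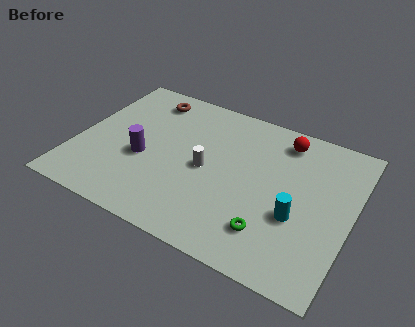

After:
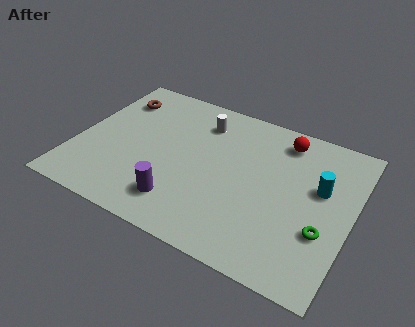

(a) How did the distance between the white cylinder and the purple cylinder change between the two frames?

+2.2

They were about 2.9 units apart before and 5.1 after — 2.2 units further apart.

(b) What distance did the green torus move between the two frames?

2.4

From (9.1, 2.0) to (11.3, 3.0), the green torus covered √(2.2² + 1.0²) ≈ 2.4 units.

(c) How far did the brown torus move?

1.5

The brown torus was near (2.7, 7.4) before and (1.3, 6.8) after, so it travelled √(1.4² + 0.6²) ≈ 1.5 units.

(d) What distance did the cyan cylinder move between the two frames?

2.2

The cyan cylinder moved from about (10.1, 3.3) to (10.9, 5.3), a distance of √(0.8² + 2.0²) ≈ 2.2.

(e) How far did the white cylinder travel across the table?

2.8

From (5.9, 4.2) to (5.3, 6.9), the white cylinder covered √(0.6² + 2.7²) ≈ 2.8 units.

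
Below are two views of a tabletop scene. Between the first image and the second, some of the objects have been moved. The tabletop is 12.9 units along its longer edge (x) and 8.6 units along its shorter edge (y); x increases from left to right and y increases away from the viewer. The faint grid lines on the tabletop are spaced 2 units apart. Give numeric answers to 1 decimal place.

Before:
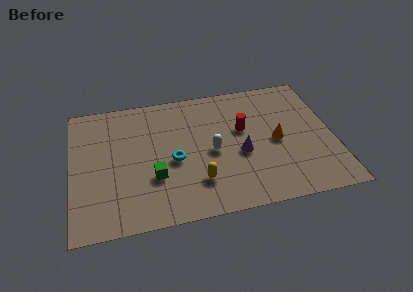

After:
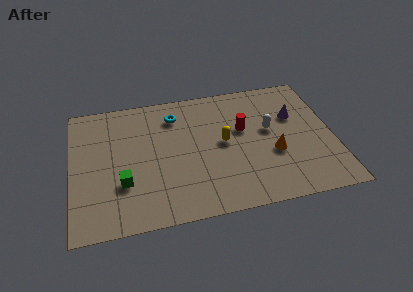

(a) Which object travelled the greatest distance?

the purple cone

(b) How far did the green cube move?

1.5

The green cube moved from about (4.0, 2.9) to (2.5, 2.8), a distance of √(1.5² + 0.1²) ≈ 1.5.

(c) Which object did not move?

the red cylinder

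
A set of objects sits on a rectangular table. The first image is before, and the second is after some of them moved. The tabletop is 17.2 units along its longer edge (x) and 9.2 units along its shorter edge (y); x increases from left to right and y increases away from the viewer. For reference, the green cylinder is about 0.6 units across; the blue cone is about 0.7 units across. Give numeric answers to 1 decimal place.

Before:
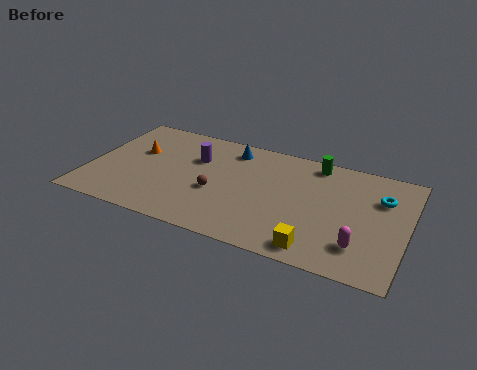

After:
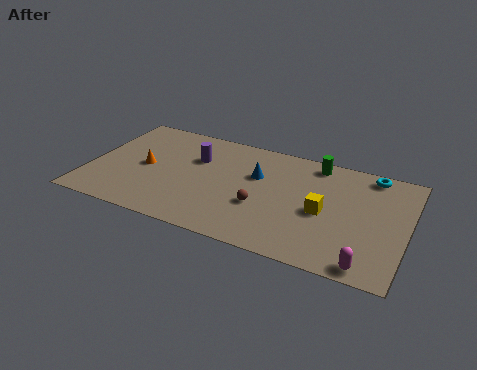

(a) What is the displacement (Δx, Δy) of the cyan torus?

(-0.7, 1.8)

The cyan torus started near (15.7, 6.4) and ended near (15.0, 8.2).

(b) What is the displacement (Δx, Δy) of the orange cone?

(0.6, -1.2)

From the two frames, the orange cone sits at roughly (2.4, 5.7) before and (3.0, 4.5) after.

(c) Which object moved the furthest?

the yellow cube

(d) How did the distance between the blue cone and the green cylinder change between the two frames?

-0.9

They were about 4.6 units apart before and 3.7 after — 0.9 units closer together.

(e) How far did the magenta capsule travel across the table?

1.4

The magenta capsule was near (14.9, 2.2) before and (15.4, 0.9) after, so it travelled √(0.5² + 1.3²) ≈ 1.4 units.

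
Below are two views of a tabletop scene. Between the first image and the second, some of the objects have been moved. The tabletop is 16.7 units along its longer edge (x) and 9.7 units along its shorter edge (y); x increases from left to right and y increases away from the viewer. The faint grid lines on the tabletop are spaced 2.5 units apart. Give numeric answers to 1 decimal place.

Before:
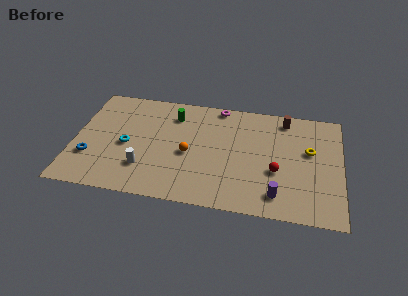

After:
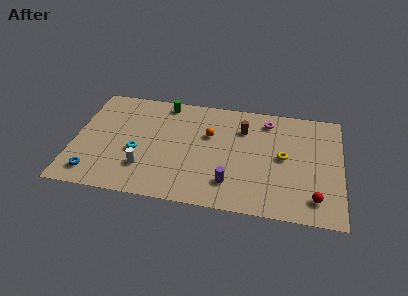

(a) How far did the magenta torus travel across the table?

3.2

The magenta torus was near (8.9, 8.9) before and (12.0, 8.1) after, so it travelled √(3.1² + 0.8²) ≈ 3.2 units.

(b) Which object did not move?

the white cylinder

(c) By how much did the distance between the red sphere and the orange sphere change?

+2.5

The distance was about 5.5 in the first image and 8.0 in the second, so they moved 2.5 units further apart.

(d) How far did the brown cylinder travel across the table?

2.9

From (13.1, 8.4) to (10.5, 7.1), the brown cylinder covered √(2.6² + 1.3²) ≈ 2.9 units.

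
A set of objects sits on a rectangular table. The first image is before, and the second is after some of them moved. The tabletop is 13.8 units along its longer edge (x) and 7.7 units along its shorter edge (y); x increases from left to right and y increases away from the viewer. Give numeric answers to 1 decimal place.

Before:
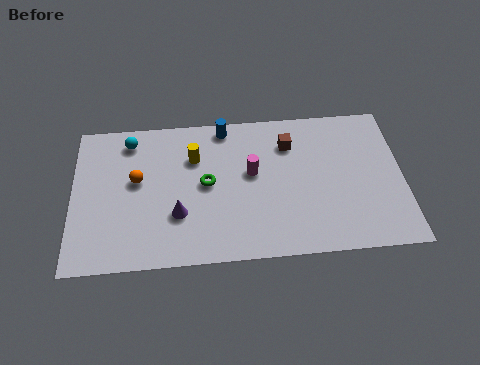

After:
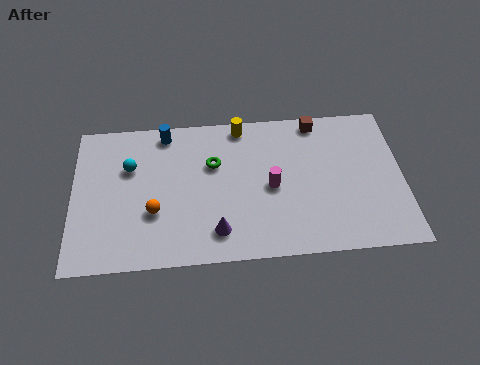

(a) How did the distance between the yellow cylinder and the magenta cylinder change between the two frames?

+0.9

The distance was about 2.6 in the first image and 3.5 in the second, so they moved 0.9 units further apart.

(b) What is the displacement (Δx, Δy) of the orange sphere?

(0.7, -1.7)

The orange sphere started near (2.7, 4.4) and ended near (3.4, 2.7).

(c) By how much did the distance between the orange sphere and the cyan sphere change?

+0.5

Before: roughly 2.1 units apart; after: 2.6. That's 0.5 units further apart.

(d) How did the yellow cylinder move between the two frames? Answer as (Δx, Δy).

(2.0, 1.5)

The yellow cylinder started near (5.1, 5.4) and ended near (7.1, 6.9).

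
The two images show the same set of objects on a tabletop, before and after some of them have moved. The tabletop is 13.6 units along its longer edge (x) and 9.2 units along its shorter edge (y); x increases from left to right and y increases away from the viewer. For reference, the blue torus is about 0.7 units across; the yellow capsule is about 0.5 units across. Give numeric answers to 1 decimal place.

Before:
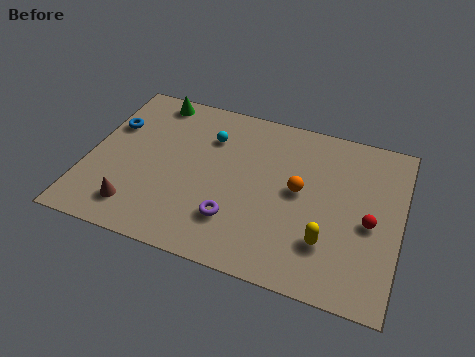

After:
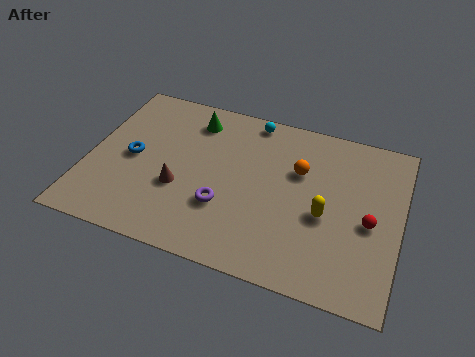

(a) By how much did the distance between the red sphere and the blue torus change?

-1.3

They were about 11.7 units apart before and 10.4 after — 1.3 units closer together.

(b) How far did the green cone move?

2.0

The green cone was near (2.4, 8.2) before and (4.3, 7.5) after, so it travelled √(1.9² + 0.7²) ≈ 2.0 units.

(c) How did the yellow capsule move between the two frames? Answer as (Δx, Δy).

(-0.2, 1.4)

From the two frames, the yellow capsule sits at roughly (10.6, 2.5) before and (10.4, 3.9) after.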